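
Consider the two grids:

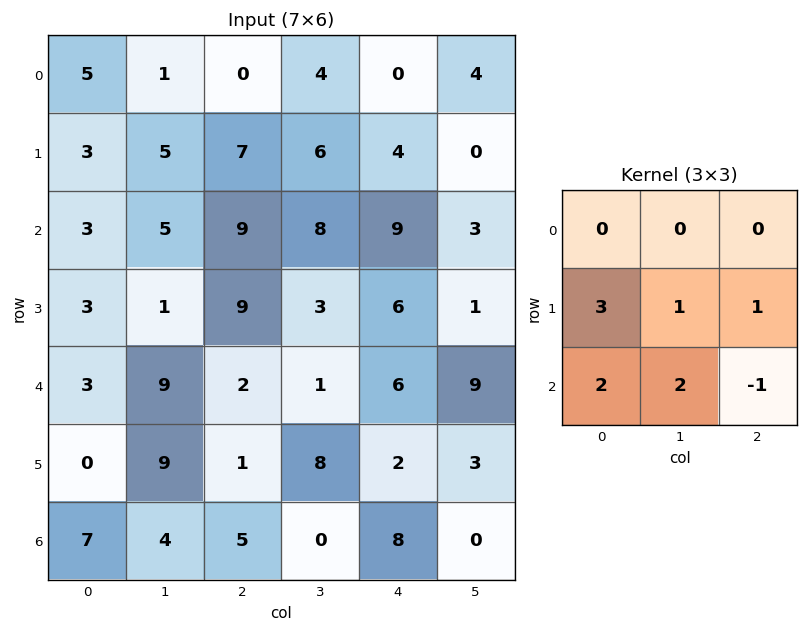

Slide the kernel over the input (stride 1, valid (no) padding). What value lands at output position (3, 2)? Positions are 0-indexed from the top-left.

The receptive field on the input at this output position is [9 3 6 / 2 1 6 / 1 8 2]. Elementwise product with the kernel and sum: 2·3 + 1·1 + 6·1 + 1·2 + 8·2 + 2·-1.

29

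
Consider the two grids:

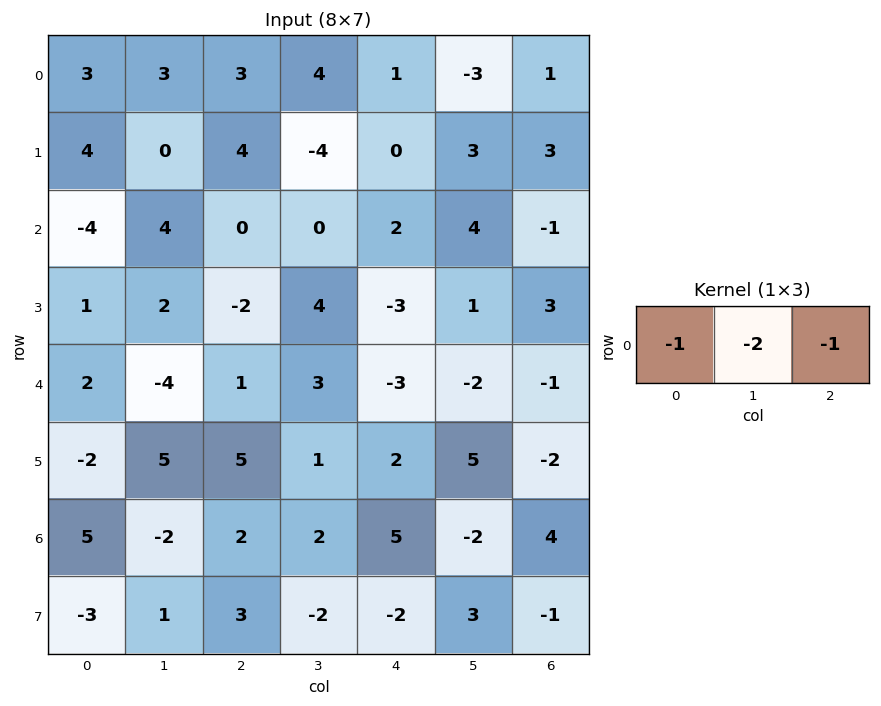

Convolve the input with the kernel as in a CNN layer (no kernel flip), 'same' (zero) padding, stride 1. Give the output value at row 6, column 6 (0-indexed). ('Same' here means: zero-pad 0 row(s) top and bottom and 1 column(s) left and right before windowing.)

The receptive field on the zero-padded input at this output position is [-2 4 0]. Elementwise product with the kernel and sum: -2·-1 + 4·-2 + 0·-1.

-6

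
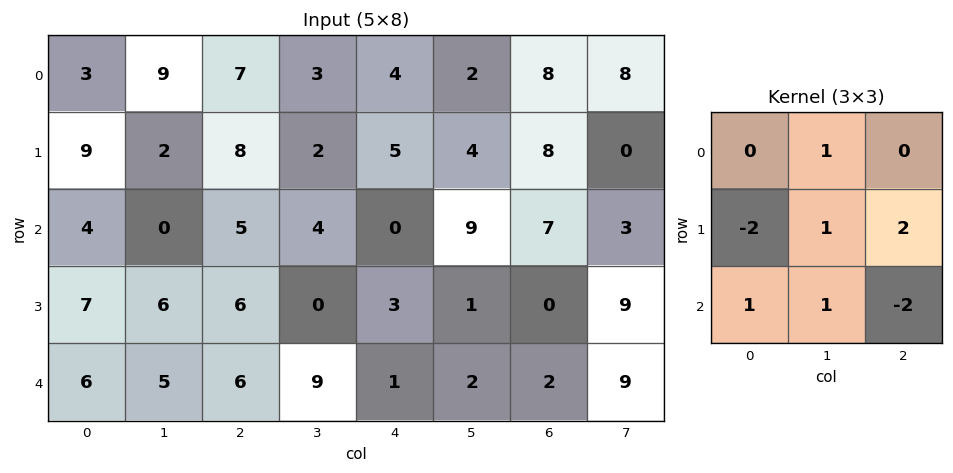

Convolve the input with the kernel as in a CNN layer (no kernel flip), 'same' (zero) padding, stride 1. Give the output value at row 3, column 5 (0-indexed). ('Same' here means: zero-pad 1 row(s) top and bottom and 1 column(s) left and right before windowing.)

The receptive field on the zero-padded input at this output position is [0 9 7 / 3 1 0 / 1 2 2]. Elementwise product with the kernel and sum: 9·1 + 3·-2 + 1·1 + 0·2 + 1·1 + 2·1 + 2·-2.

3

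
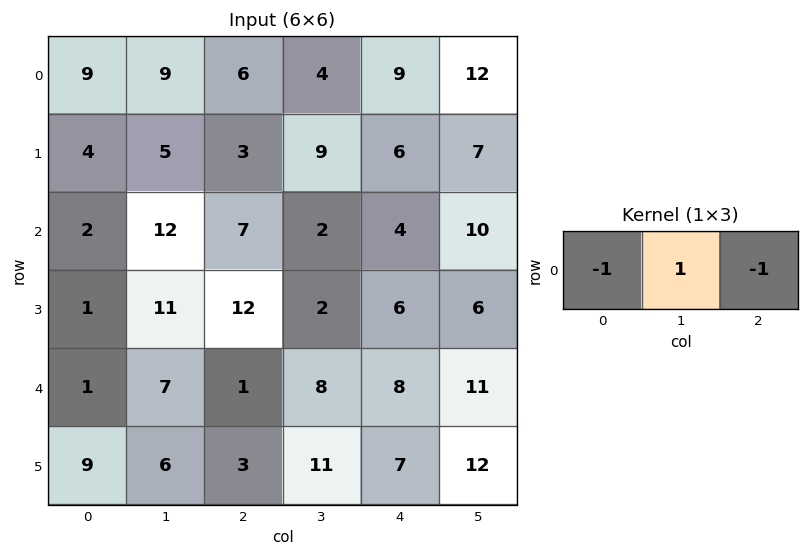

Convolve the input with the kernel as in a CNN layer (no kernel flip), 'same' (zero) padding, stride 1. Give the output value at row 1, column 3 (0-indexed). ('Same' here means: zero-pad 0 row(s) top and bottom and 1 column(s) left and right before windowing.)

The receptive field on the zero-padded input at this output position is [3 9 6]. Elementwise product with the kernel and sum: 3·-1 + 9·1 + 6·-1.

0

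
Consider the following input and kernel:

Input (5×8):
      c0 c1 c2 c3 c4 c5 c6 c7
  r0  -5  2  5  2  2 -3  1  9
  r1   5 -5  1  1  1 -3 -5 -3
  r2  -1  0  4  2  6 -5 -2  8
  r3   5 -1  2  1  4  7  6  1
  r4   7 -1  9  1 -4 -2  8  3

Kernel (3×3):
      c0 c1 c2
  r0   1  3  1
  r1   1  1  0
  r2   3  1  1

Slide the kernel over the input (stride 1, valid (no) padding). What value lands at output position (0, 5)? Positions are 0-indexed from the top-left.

-8

The receptive field on the input at this output position is [-3 1 9 / -3 -5 -3 / -5 -2 8]. Elementwise product with the kernel and sum: -3·1 + 1·3 + 9·1 + -3·1 + -5·1 + -5·3 + -2·1 + 8·1.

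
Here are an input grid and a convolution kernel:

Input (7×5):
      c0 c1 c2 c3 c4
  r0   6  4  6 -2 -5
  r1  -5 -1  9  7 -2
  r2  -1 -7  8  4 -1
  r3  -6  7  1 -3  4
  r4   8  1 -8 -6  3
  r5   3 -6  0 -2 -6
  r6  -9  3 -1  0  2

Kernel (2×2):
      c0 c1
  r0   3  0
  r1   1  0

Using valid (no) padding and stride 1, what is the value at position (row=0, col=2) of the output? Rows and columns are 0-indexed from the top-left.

The receptive field on the input at this output position is [6 -2 / 9 7]. Elementwise product with the kernel and sum: 6·3 + 9·1.

27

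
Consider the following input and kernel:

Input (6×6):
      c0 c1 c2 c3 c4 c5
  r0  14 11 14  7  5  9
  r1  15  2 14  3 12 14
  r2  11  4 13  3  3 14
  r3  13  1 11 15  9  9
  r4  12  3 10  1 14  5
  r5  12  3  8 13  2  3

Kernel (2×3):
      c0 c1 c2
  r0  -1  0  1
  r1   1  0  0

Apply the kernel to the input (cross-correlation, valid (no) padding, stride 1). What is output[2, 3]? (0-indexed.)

26

The receptive field on the input at this output position is [3 3 14 / 15 9 9]. Elementwise product with the kernel and sum: 3·-1 + 14·1 + 15·1.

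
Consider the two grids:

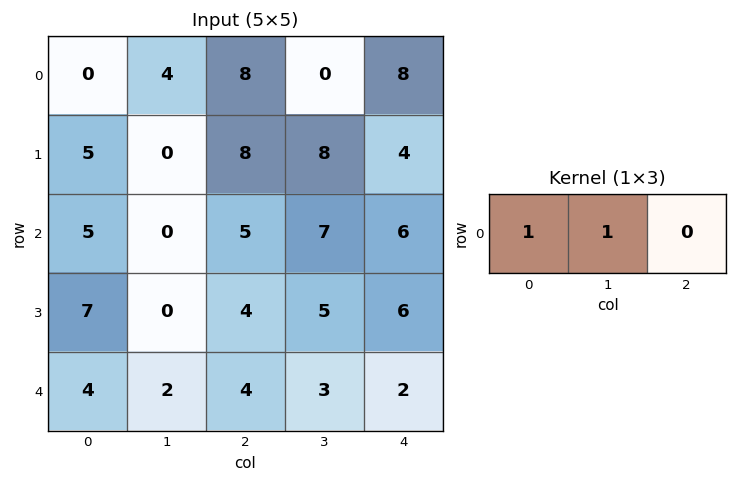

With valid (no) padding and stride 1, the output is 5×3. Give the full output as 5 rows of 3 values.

Output[0,0]: The receptive field on the input at this output position is [0 4 8]. Elementwise product with the kernel and sum: 0·1 + 4·1.
Output[0,1]: The receptive field on the input at this output position is [4 8 0]. Elementwise product with the kernel and sum: 4·1 + 8·1.

4 12 8
5 8 16
5 5 12
7 4 9
6 6 7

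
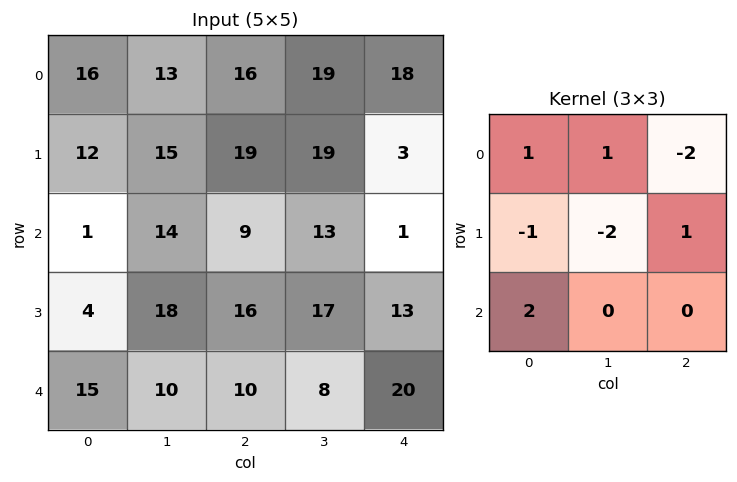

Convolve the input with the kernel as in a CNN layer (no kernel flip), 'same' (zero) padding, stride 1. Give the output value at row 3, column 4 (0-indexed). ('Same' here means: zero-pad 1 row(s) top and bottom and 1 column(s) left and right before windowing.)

-13

The receptive field on the zero-padded input at this output position is [13 1 0 / 17 13 0 / 8 20 0]. Elementwise product with the kernel and sum: 13·1 + 1·1 + 0·-2 + 17·-1 + 13·-2 + 0·1 + 8·2.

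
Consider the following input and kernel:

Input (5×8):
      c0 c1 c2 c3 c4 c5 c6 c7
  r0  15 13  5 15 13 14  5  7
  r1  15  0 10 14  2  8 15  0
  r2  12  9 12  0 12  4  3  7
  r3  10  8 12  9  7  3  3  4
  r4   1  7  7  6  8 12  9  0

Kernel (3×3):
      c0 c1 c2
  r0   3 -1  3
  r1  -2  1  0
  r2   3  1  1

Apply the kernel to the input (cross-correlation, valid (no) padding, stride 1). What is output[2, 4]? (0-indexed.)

75

The receptive field on the input at this output position is [12 4 3 / 7 3 3 / 8 12 9]. Elementwise product with the kernel and sum: 12·3 + 4·-1 + 3·3 + 7·-2 + 3·1 + 8·3 + 12·1 + 9·1.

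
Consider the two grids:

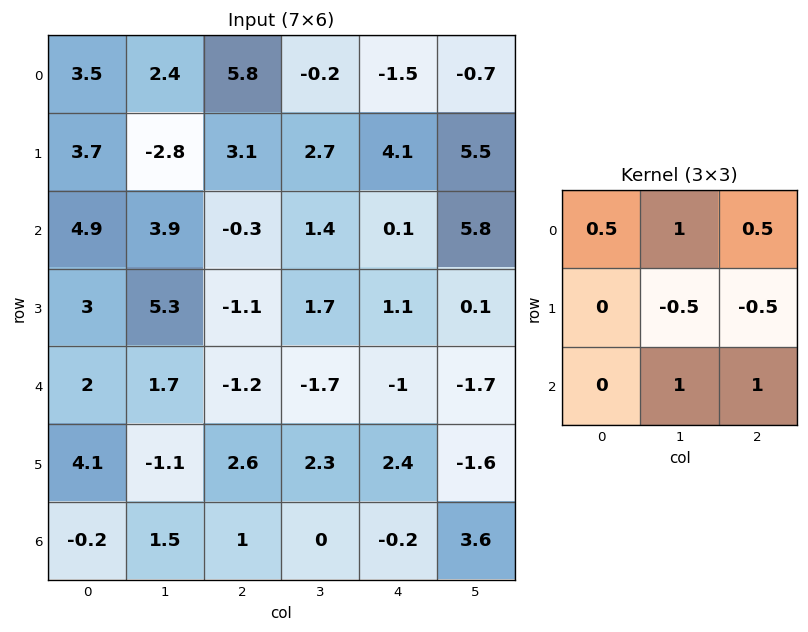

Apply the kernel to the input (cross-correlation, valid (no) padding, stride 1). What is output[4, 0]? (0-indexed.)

The receptive field on the input at this output position is [2 1.7 -1.2 / 4.1 -1.1 2.6 / -0.2 1.5 1]. Elementwise product with the kernel and sum: 2·0.5 + 1.7·1 + -1.2·0.5 + -1.1·-0.5 + 2.6·-0.5 + 1.5·1 + 1·1.

3.85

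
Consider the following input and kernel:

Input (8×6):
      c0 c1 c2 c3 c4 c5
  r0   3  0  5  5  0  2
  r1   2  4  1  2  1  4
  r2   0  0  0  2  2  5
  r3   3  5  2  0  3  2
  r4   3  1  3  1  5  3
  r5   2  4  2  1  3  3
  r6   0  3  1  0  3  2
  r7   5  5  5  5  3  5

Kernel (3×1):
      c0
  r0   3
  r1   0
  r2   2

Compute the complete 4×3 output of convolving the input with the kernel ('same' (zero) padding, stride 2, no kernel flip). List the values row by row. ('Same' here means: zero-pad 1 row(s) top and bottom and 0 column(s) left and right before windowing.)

4 2 2
12 7 9
13 10 15
16 16 15

Output[0,0]: The receptive field on the zero-padded input at this output position is [0 / 3 / 2]. Elementwise product with the kernel and sum: 0·3 + 2·2.
Output[0,1]: The receptive field on the zero-padded input at this output position is [0 / 5 / 1]. Elementwise product with the kernel and sum: 0·3 + 1·2.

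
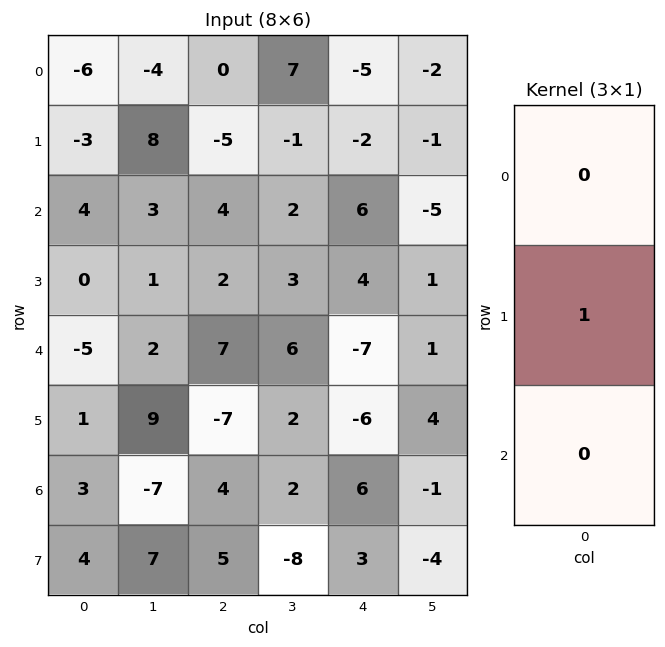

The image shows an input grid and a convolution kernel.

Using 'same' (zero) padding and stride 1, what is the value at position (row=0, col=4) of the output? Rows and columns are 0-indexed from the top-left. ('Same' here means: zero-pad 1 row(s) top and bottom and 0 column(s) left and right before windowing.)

-5

The receptive field on the zero-padded input at this output position is [0 / -5 / -2]. Elementwise product with the kernel and sum: -5·1.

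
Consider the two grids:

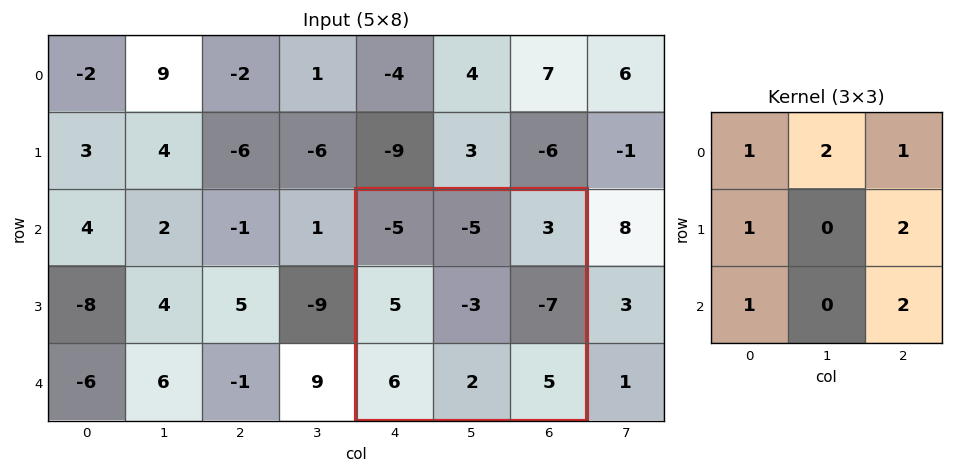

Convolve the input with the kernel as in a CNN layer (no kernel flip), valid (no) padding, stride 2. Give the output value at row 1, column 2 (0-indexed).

-5

The receptive field on the input at this output position is [-5 -5 3 / 5 -3 -7 / 6 2 5]. Elementwise product with the kernel and sum: -5·1 + -5·2 + 3·1 + 5·1 + -7·2 + 6·1 + 5·2.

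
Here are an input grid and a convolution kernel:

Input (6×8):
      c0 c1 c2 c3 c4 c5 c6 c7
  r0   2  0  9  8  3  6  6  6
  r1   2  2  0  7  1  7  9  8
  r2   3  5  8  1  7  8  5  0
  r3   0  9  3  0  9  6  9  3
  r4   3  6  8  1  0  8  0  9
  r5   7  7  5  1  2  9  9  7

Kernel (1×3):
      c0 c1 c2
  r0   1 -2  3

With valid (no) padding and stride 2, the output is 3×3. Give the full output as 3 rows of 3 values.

29 2 9
17 27 6
15 6 -16

Output[0,0]: The receptive field on the input at this output position is [2 0 9]. Elementwise product with the kernel and sum: 2·1 + 0·-2 + 9·3.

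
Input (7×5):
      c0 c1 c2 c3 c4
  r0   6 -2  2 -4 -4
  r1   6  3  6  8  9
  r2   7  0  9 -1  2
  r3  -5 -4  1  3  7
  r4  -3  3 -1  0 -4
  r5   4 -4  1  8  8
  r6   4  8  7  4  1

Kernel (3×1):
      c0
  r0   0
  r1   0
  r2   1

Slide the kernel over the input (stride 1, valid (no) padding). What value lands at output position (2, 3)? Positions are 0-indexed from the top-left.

The receptive field on the input at this output position is [-1 / 3 / 0]. Elementwise product with the kernel and sum: 0·1.

0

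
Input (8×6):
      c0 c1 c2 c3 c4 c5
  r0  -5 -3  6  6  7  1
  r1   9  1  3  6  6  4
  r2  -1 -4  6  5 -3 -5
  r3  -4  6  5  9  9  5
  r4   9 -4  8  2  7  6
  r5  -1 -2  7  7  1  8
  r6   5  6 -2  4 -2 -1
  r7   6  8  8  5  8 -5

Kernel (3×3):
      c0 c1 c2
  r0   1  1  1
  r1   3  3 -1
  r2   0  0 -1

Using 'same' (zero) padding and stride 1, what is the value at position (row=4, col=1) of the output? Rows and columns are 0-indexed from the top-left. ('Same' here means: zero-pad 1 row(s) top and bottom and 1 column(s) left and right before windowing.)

The receptive field on the zero-padded input at this output position is [-4 6 5 / 9 -4 8 / -1 -2 7]. Elementwise product with the kernel and sum: -4·1 + 6·1 + 5·1 + 9·3 + -4·3 + 8·-1 + 7·-1.

7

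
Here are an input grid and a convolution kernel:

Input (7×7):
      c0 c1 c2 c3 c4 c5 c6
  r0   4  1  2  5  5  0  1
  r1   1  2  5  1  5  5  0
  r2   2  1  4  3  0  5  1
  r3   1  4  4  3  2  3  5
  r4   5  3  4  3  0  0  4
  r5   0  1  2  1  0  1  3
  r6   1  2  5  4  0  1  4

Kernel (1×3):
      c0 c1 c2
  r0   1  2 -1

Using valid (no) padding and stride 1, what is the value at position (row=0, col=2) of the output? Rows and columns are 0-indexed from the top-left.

7

The receptive field on the input at this output position is [2 5 5]. Elementwise product with the kernel and sum: 2·1 + 5·2 + 5·-1.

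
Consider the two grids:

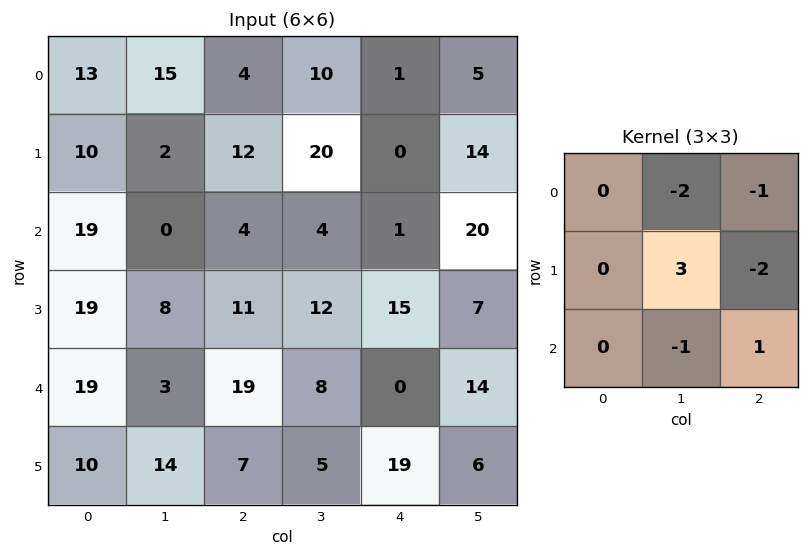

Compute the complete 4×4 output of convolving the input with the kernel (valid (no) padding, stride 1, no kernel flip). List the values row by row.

-48 -22 36 -16
-21 -39 -27 -59
14 -14 -11 23
-63 5 -1 -78

Output[0,0]: The receptive field on the input at this output position is [13 15 4 / 10 2 12 / 19 0 4]. Elementwise product with the kernel and sum: 15·-2 + 4·-1 + 2·3 + 12·-2 + 0·-1 + 4·1.
Output[0,1]: The receptive field on the input at this output position is [15 4 10 / 2 12 20 / 0 4 4]. Elementwise product with the kernel and sum: 4·-2 + 10·-1 + 12·3 + 20·-2 + 4·-1 + 4·1.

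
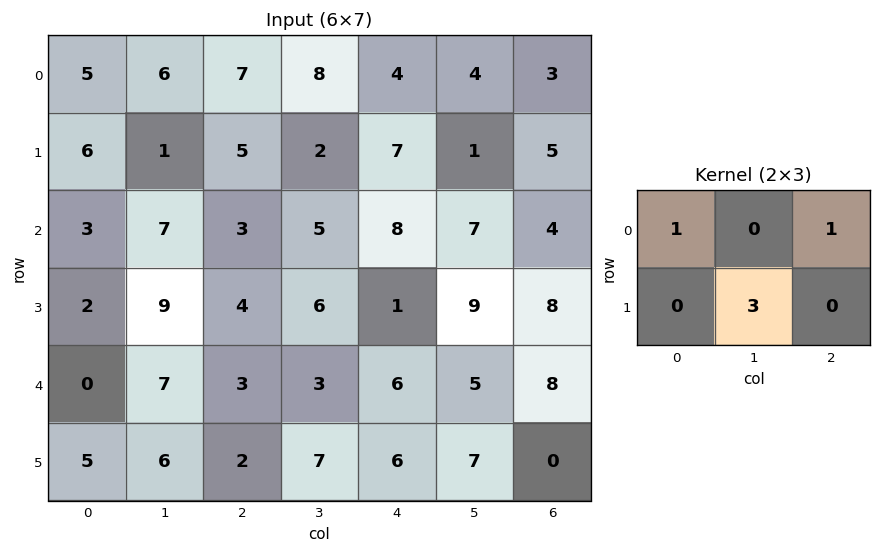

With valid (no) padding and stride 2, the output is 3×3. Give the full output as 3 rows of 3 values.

15 17 10
33 29 39
21 30 35

Output[0,0]: The receptive field on the input at this output position is [5 6 7 / 6 1 5]. Elementwise product with the kernel and sum: 5·1 + 7·1 + 1·3.
Output[0,1]: The receptive field on the input at this output position is [7 8 4 / 5 2 7]. Elementwise product with the kernel and sum: 7·1 + 4·1 + 2·3.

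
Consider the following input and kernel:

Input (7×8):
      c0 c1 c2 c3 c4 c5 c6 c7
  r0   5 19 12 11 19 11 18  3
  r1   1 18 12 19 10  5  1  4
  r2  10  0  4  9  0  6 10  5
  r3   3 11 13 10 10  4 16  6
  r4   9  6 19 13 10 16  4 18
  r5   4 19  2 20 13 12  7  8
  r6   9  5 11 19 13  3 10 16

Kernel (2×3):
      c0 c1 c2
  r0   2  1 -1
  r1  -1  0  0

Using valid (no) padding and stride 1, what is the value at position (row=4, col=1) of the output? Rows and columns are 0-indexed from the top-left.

-1

The receptive field on the input at this output position is [6 19 13 / 19 2 20]. Elementwise product with the kernel and sum: 6·2 + 19·1 + 13·-1 + 19·-1.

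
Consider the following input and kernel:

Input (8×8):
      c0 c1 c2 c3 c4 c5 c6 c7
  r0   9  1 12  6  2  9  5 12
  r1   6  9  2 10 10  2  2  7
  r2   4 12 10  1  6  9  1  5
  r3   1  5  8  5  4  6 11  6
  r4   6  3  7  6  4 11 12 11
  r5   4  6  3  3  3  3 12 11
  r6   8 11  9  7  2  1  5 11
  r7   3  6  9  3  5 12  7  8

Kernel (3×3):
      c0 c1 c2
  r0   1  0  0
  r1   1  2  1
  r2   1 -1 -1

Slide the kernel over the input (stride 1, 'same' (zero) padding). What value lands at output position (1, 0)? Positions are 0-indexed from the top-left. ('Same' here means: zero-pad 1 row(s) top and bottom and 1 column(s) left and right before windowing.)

The receptive field on the zero-padded input at this output position is [0 9 1 / 0 6 9 / 0 4 12]. Elementwise product with the kernel and sum: 0·1 + 0·1 + 6·2 + 9·1 + 0·1 + 4·-1 + 12·-1.

5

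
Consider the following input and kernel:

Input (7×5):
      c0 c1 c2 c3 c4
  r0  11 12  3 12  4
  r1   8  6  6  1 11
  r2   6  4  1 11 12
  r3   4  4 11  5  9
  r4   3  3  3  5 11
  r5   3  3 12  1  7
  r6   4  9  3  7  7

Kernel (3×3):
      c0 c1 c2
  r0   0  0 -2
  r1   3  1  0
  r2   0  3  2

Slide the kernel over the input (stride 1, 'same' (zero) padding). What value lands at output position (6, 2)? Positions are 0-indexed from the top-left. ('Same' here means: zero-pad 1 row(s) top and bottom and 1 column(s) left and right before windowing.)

The receptive field on the zero-padded input at this output position is [3 12 1 / 9 3 7 / 0 0 0]. Elementwise product with the kernel and sum: 1·-2 + 9·3 + 3·1 + 0·3 + 0·2.

28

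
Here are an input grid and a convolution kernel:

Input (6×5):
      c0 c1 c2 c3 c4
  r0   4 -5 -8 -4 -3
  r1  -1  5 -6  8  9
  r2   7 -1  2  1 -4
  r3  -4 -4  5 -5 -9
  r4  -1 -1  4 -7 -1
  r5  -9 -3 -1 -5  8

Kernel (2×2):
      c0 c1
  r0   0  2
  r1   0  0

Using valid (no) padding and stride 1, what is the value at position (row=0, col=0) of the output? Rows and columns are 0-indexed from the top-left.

The receptive field on the input at this output position is [4 -5 / -1 5]. Elementwise product with the kernel and sum: -5·2.

-10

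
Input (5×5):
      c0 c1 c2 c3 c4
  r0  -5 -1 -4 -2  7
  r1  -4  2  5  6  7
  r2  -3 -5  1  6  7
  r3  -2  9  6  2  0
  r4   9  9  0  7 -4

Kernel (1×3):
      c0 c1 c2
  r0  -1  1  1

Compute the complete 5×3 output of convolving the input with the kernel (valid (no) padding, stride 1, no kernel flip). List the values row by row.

0 -5 9
11 9 8
-1 12 12
17 -1 -4
0 -2 3

Output[0,0]: The receptive field on the input at this output position is [-5 -1 -4]. Elementwise product with the kernel and sum: -5·-1 + -1·1 + -4·1.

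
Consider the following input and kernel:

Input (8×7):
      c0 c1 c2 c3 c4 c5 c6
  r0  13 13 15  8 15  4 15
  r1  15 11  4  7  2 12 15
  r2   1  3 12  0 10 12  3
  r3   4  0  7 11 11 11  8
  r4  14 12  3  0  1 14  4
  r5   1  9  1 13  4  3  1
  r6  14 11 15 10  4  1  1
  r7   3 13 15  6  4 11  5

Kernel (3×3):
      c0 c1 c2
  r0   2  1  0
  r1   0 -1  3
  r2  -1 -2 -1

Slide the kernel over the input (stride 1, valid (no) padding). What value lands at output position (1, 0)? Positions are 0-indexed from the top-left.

63

The receptive field on the input at this output position is [15 11 4 / 1 3 12 / 4 0 7]. Elementwise product with the kernel and sum: 15·2 + 11·1 + 3·-1 + 12·3 + 4·-1 + 0·-2 + 7·-1.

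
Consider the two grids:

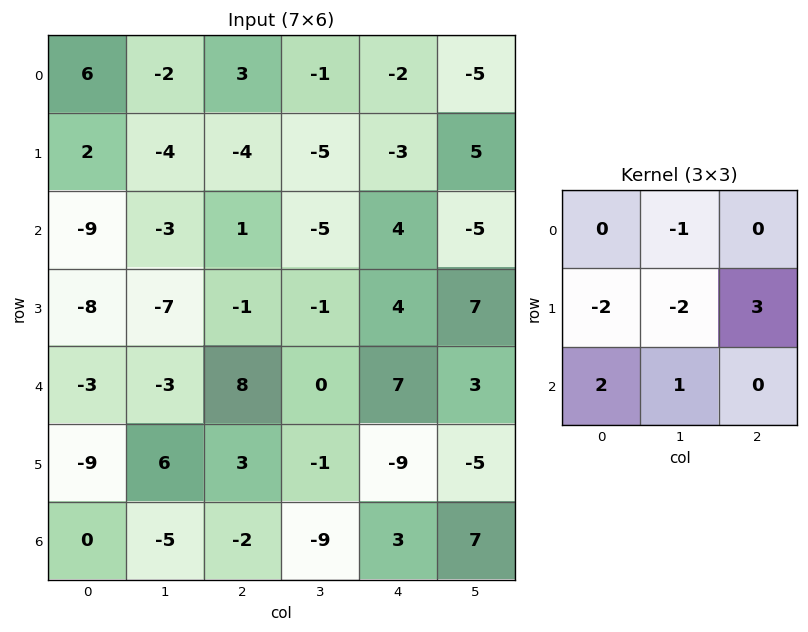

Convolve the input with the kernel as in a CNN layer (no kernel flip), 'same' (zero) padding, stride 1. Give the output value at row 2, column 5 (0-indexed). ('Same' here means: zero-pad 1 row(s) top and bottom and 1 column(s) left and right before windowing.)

The receptive field on the zero-padded input at this output position is [-3 5 0 / 4 -5 0 / 4 7 0]. Elementwise product with the kernel and sum: 5·-1 + 4·-2 + -5·-2 + 0·3 + 4·2 + 7·1.

12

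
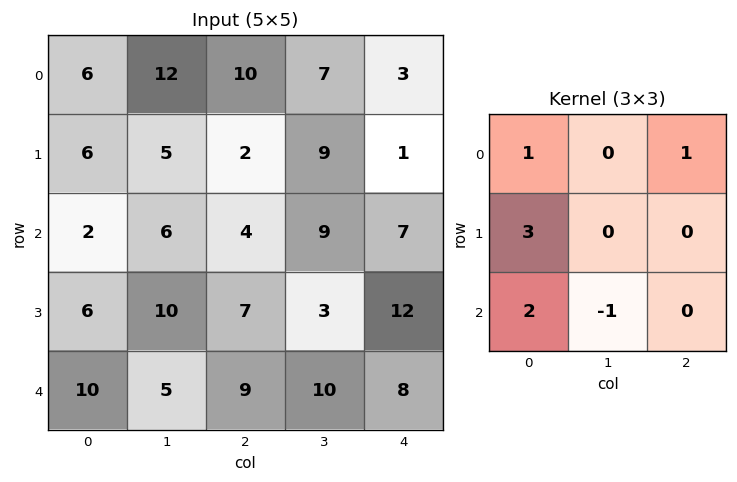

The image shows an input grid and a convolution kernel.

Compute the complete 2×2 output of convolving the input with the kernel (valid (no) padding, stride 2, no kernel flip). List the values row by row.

Output[0,0]: The receptive field on the input at this output position is [6 12 10 / 6 5 2 / 2 6 4]. Elementwise product with the kernel and sum: 6·1 + 10·1 + 6·3 + 2·2 + 6·-1.
Output[0,1]: The receptive field on the input at this output position is [10 7 3 / 2 9 1 / 4 9 7]. Elementwise product with the kernel and sum: 10·1 + 3·1 + 2·3 + 4·2 + 9·-1.

32 18
39 40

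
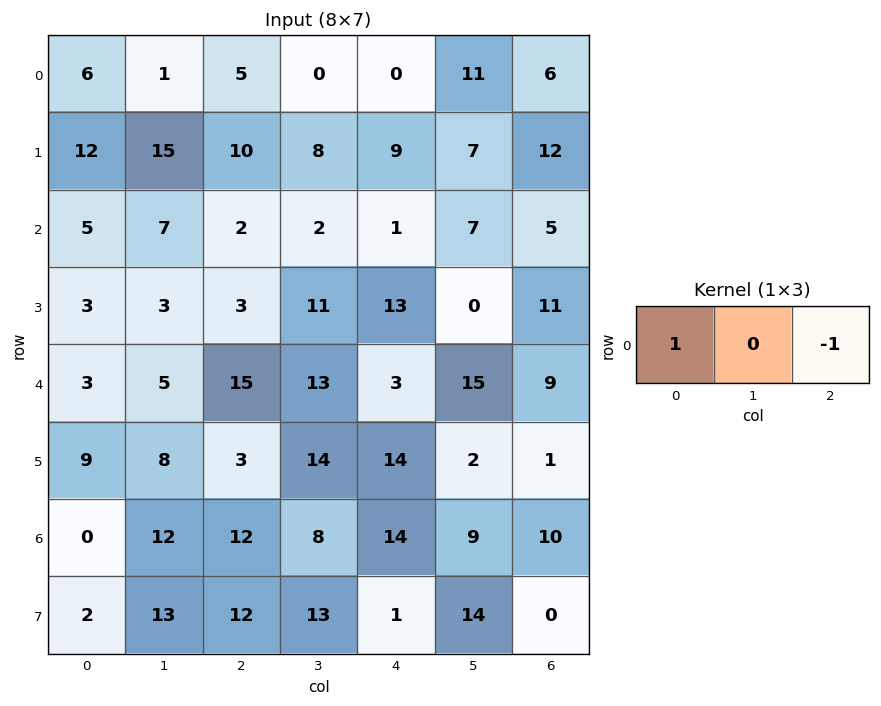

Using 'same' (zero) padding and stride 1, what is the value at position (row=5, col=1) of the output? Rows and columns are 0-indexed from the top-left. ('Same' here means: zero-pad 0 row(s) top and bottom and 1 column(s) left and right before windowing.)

The receptive field on the zero-padded input at this output position is [9 8 3]. Elementwise product with the kernel and sum: 9·1 + 3·-1.

6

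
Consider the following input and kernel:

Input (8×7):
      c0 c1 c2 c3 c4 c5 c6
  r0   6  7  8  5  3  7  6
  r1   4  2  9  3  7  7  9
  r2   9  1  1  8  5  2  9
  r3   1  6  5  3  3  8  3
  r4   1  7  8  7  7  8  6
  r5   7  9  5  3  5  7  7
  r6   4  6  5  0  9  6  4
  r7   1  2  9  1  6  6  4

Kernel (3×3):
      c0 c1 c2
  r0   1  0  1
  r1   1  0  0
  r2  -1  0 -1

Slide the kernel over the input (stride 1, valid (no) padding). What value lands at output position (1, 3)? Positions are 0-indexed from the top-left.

The receptive field on the input at this output position is [3 7 7 / 8 5 2 / 3 3 8]. Elementwise product with the kernel and sum: 3·1 + 7·1 + 8·1 + 3·-1 + 8·-1.

7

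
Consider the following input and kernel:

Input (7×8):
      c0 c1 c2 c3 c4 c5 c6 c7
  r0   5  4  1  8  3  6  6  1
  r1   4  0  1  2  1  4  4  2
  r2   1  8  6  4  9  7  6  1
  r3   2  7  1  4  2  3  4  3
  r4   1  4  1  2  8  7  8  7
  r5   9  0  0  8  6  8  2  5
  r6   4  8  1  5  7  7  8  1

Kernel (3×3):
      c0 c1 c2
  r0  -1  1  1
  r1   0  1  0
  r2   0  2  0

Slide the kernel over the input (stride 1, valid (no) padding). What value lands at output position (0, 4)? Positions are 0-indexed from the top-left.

The receptive field on the input at this output position is [3 6 6 / 1 4 4 / 9 7 6]. Elementwise product with the kernel and sum: 3·-1 + 6·1 + 6·1 + 4·1 + 7·2.

27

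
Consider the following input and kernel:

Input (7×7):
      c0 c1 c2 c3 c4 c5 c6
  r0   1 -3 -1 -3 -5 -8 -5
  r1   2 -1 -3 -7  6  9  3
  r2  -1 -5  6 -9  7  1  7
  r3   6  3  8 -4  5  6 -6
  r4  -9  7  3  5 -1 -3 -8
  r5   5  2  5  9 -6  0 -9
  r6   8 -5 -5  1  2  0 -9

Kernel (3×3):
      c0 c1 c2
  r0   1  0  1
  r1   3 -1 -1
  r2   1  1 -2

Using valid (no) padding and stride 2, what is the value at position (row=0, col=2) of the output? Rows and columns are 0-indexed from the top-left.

The receptive field on the input at this output position is [-5 -8 -5 / 6 9 3 / 7 1 7]. Elementwise product with the kernel and sum: -5·1 + -5·1 + 6·3 + 9·-1 + 3·-1 + 7·1 + 1·1 + 7·-2.

-10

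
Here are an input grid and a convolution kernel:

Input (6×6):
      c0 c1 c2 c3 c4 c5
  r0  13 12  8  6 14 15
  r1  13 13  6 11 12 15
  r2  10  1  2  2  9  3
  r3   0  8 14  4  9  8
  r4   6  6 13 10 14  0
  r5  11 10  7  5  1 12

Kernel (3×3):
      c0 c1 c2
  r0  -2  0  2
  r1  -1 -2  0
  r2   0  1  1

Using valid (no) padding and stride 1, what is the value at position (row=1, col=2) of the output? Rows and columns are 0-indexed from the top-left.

19

The receptive field on the input at this output position is [6 11 12 / 2 2 9 / 14 4 9]. Elementwise product with the kernel and sum: 6·-2 + 12·2 + 2·-1 + 2·-2 + 4·1 + 9·1.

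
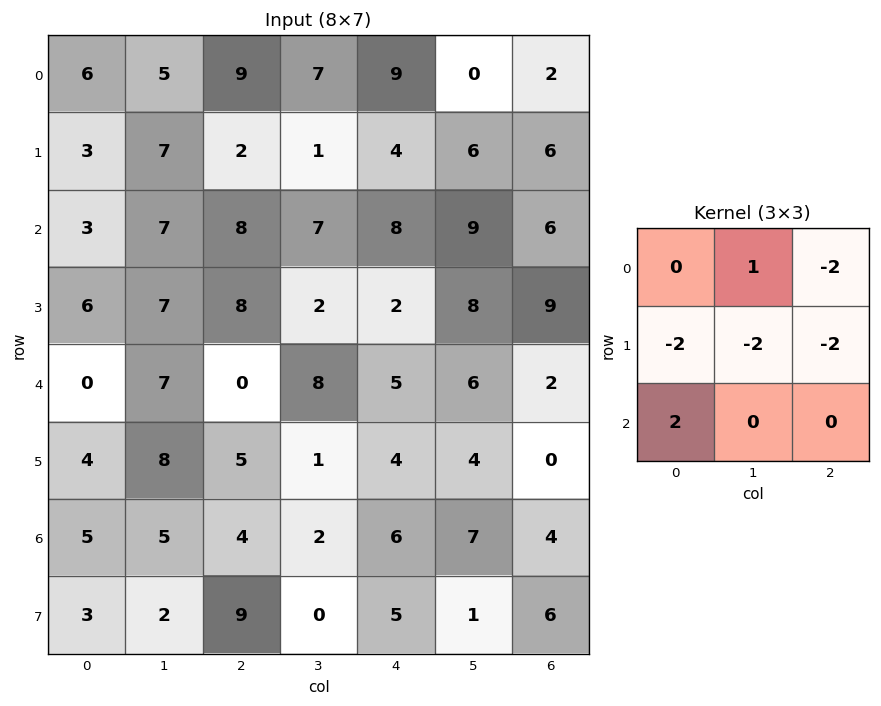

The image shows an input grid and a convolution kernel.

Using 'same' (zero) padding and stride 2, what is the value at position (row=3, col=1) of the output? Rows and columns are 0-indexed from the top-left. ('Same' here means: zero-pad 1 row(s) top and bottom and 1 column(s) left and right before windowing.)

The receptive field on the zero-padded input at this output position is [8 5 1 / 5 4 2 / 2 9 0]. Elementwise product with the kernel and sum: 5·1 + 1·-2 + 5·-2 + 4·-2 + 2·-2 + 2·2.

-15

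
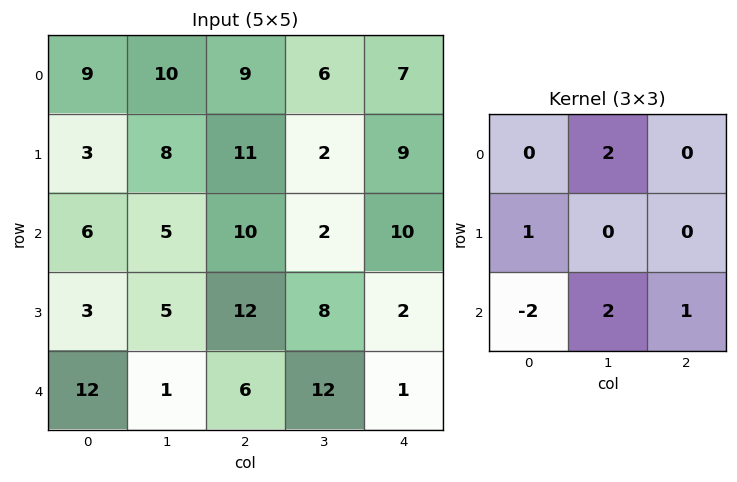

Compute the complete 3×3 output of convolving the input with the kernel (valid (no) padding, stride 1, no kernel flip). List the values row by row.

31 38 17
38 49 8
-3 47 29

Output[0,0]: The receptive field on the input at this output position is [9 10 9 / 3 8 11 / 6 5 10]. Elementwise product with the kernel and sum: 10·2 + 3·1 + 6·-2 + 5·2 + 10·1.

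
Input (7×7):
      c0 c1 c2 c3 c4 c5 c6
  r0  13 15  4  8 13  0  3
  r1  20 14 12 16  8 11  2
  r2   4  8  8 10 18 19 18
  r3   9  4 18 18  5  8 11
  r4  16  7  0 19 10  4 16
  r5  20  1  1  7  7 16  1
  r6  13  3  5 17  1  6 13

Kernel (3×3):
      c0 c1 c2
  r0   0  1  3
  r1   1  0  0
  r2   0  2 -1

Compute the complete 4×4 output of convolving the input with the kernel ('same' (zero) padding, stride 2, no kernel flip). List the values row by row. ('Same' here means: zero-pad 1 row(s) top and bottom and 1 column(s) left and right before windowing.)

26 23 13 4
76 86 53 43
60 74 46 17
23 25 72 7

Output[0,0]: The receptive field on the zero-padded input at this output position is [0 0 0 / 0 13 15 / 0 20 14]. Elementwise product with the kernel and sum: 0·1 + 0·3 + 0·1 + 20·2 + 14·-1.
Output[0,1]: The receptive field on the zero-padded input at this output position is [0 0 0 / 15 4 8 / 14 12 16]. Elementwise product with the kernel and sum: 0·1 + 0·3 + 15·1 + 12·2 + 16·-1.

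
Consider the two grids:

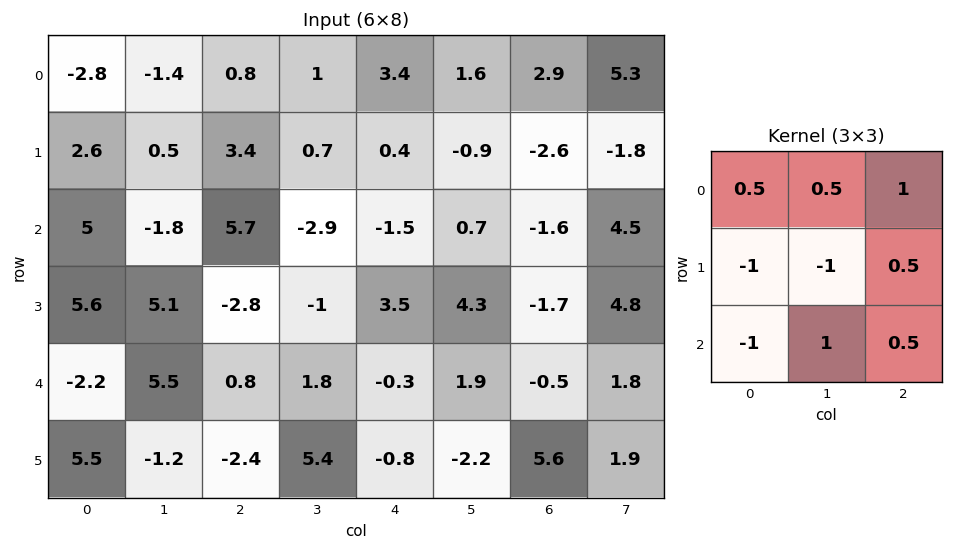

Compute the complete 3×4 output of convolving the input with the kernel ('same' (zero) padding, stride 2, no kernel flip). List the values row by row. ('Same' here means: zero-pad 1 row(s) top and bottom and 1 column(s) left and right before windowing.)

4.95 4.35 -4.35 -4.45
4.05 -11.1 11.05 -4
17.75 -3.75 -2.3 14.35

Output[0,0]: The receptive field on the zero-padded input at this output position is [0 0 0 / 0 -2.8 -1.4 / 0 2.6 0.5]. Elementwise product with the kernel and sum: 0·0.5 + 0·0.5 + 0·1 + 0·-1 + -2.8·-1 + -1.4·0.5 + 0·-1 + 2.6·1 + 0.5·0.5.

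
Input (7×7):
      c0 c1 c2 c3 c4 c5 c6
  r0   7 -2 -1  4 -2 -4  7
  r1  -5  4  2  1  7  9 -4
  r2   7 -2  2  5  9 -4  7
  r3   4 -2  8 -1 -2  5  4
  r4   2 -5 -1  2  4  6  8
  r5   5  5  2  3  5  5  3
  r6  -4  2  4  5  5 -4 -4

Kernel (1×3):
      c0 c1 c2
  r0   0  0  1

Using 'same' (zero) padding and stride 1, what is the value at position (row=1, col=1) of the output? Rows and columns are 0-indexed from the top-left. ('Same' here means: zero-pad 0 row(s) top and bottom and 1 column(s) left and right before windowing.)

2

The receptive field on the zero-padded input at this output position is [-5 4 2]. Elementwise product with the kernel and sum: 2·1.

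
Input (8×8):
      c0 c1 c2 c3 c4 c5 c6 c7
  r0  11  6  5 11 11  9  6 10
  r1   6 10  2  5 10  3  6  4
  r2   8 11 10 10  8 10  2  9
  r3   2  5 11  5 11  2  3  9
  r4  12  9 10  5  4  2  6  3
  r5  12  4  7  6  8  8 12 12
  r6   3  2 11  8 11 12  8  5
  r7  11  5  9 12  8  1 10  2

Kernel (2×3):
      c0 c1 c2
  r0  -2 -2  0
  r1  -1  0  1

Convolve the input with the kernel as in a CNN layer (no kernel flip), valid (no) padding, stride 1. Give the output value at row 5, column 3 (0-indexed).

The receptive field on the input at this output position is [6 8 8 / 8 11 12]. Elementwise product with the kernel and sum: 6·-2 + 8·-2 + 8·-1 + 12·1.

-24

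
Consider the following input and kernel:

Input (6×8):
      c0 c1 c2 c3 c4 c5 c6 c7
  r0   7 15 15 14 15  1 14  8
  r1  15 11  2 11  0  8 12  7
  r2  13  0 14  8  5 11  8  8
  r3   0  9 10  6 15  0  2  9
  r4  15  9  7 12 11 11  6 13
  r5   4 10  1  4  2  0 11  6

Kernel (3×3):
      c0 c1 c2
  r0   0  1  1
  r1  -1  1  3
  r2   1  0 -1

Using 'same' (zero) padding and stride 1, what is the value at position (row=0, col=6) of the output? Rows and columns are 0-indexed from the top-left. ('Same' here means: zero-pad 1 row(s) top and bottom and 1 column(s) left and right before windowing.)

The receptive field on the zero-padded input at this output position is [0 0 0 / 1 14 8 / 8 12 7]. Elementwise product with the kernel and sum: 0·1 + 0·1 + 1·-1 + 14·1 + 8·3 + 8·1 + 7·-1.

38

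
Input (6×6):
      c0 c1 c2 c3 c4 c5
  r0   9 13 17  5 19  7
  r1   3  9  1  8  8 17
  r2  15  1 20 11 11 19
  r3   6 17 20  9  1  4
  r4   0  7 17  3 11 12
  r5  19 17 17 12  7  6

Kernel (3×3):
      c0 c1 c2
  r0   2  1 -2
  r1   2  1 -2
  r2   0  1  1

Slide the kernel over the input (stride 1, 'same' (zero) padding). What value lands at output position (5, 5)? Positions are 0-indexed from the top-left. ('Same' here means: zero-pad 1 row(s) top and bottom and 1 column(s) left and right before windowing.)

54

The receptive field on the zero-padded input at this output position is [11 12 0 / 7 6 0 / 0 0 0]. Elementwise product with the kernel and sum: 11·2 + 12·1 + 0·-2 + 7·2 + 6·1 + 0·-2 + 0·1 + 0·1.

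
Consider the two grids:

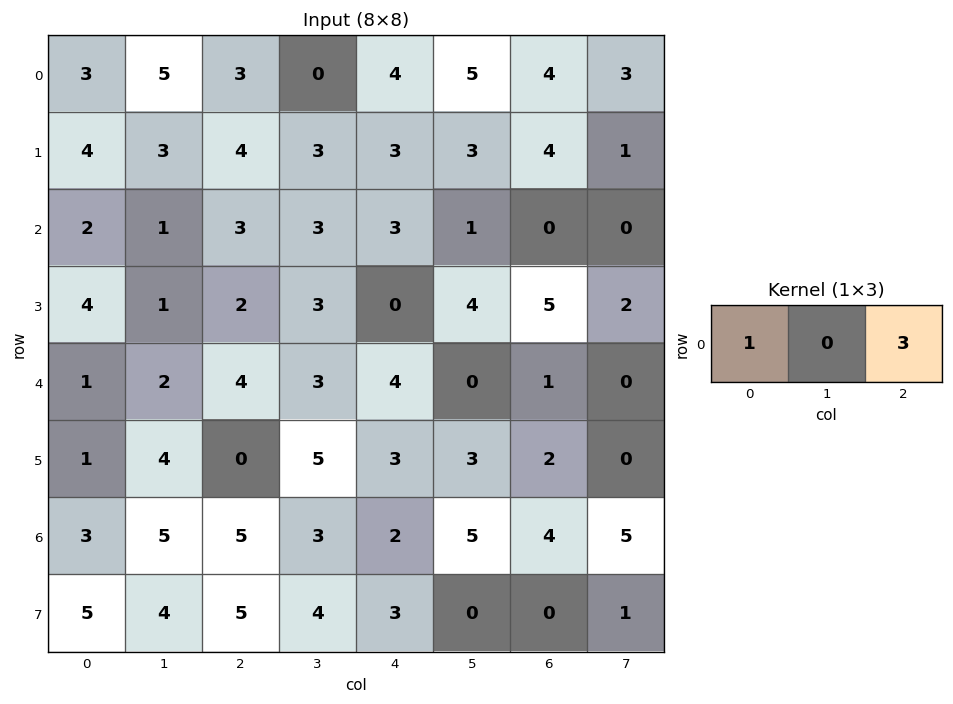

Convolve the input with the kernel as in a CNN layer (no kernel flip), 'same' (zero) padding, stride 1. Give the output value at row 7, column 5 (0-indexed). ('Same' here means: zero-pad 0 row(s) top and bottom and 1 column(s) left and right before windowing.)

3

The receptive field on the zero-padded input at this output position is [3 0 0]. Elementwise product with the kernel and sum: 3·1 + 0·3.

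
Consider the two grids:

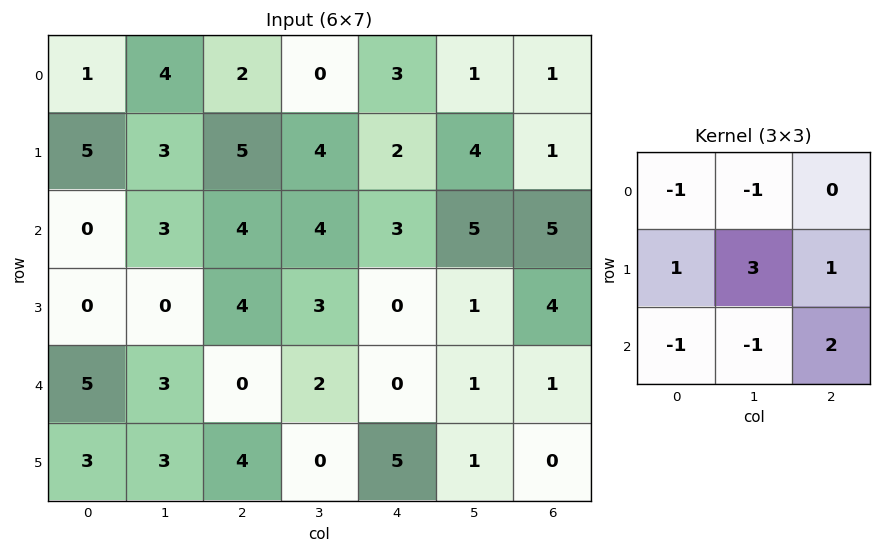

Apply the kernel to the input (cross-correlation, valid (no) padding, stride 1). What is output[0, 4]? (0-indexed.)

The receptive field on the input at this output position is [3 1 1 / 2 4 1 / 3 5 5]. Elementwise product with the kernel and sum: 3·-1 + 1·-1 + 2·1 + 4·3 + 1·1 + 3·-1 + 5·-1 + 5·2.

13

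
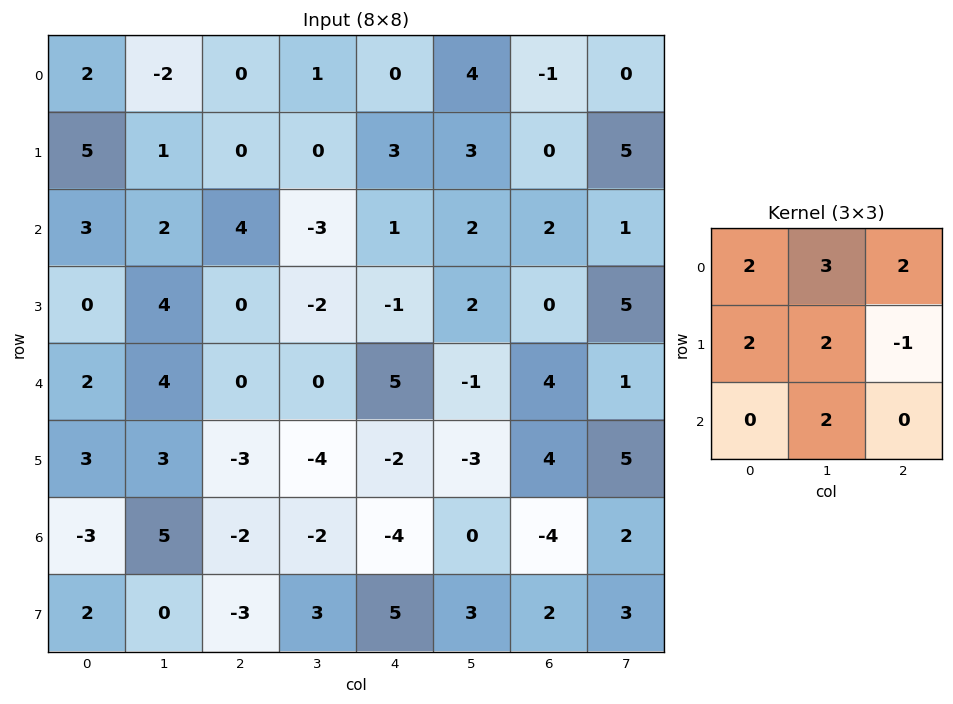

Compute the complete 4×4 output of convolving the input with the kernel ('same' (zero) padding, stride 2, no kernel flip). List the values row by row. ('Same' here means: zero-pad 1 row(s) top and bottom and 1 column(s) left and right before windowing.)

16 -5 4 6
21 17 7 23
14 6 4 27
8 -9 -22 10

Output[0,0]: The receptive field on the zero-padded input at this output position is [0 0 0 / 0 2 -2 / 0 5 1]. Elementwise product with the kernel and sum: 0·2 + 0·3 + 0·2 + 0·2 + 2·2 + -2·-1 + 5·2.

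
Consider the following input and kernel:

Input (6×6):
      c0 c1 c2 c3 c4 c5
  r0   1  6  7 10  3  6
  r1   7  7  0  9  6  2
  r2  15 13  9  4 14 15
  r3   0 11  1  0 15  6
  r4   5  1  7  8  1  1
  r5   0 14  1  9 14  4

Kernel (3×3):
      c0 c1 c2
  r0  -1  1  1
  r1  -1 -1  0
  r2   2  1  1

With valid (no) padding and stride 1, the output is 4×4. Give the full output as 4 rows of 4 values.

Output[0,0]: The receptive field on the input at this output position is [1 6 7 / 7 7 0 / 15 13 9]. Elementwise product with the kernel and sum: 1·-1 + 6·1 + 7·1 + 7·-1 + 7·-1 + 15·2 + 13·1 + 9·1.
Output[0,1]: The receptive field on the input at this output position is [6 7 10 / 7 0 9 / 13 9 4]. Elementwise product with the kernel and sum: 6·-1 + 7·1 + 10·1 + 7·-1 + 0·-1 + 13·2 + 9·1 + 4·1.

50 43 33 21
-16 3 19 2
14 5 31 28
21 20 24 48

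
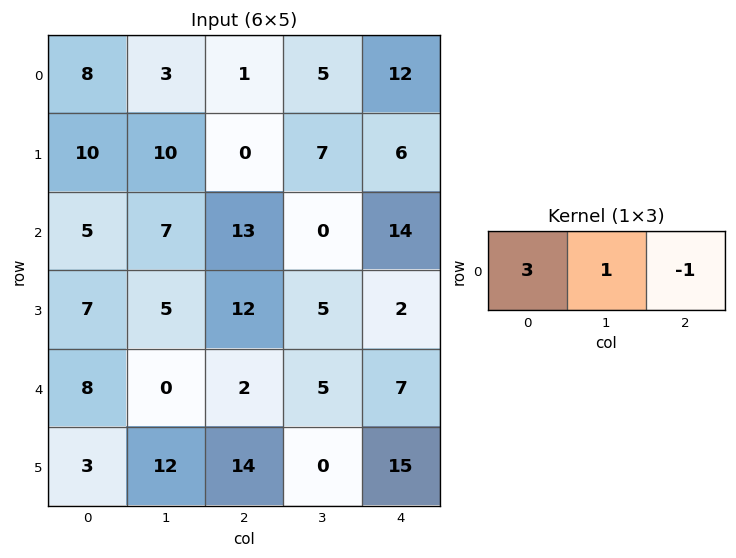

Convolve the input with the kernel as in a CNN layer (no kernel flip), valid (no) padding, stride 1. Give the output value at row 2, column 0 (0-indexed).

The receptive field on the input at this output position is [5 7 13]. Elementwise product with the kernel and sum: 5·3 + 7·1 + 13·-1.

9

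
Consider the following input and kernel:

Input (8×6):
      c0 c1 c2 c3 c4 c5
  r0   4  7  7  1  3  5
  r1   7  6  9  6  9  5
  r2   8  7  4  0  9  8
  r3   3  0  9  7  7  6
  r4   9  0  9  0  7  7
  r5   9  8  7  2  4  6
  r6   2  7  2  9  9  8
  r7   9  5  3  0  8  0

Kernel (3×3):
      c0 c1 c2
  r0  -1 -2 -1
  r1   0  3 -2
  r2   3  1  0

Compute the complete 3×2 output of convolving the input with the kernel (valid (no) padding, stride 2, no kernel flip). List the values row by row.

6 0
-17 21
5 -3

Output[0,0]: The receptive field on the input at this output position is [4 7 7 / 7 6 9 / 8 7 4]. Elementwise product with the kernel and sum: 4·-1 + 7·-2 + 7·-1 + 6·3 + 9·-2 + 8·3 + 7·1.
Output[0,1]: The receptive field on the input at this output position is [7 1 3 / 9 6 9 / 4 0 9]. Elementwise product with the kernel and sum: 7·-1 + 1·-2 + 3·-1 + 6·3 + 9·-2 + 4·3 + 0·1.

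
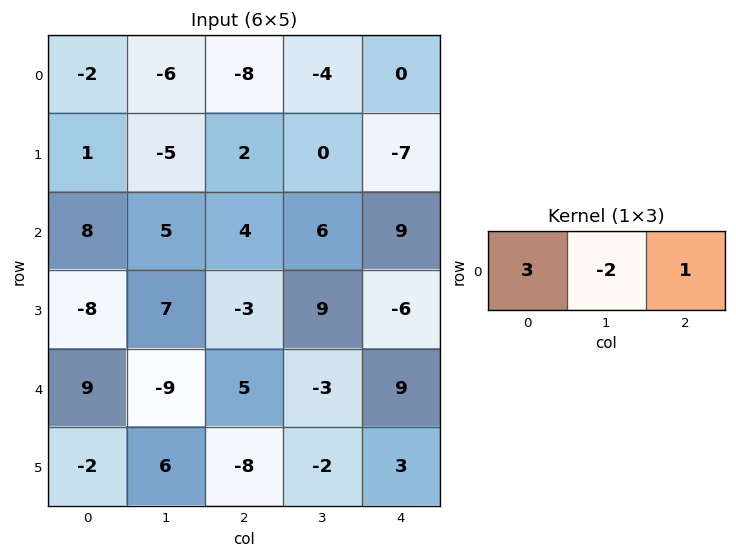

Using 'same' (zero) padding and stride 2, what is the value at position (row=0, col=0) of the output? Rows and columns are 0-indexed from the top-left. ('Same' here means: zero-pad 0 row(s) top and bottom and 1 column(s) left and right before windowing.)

The receptive field on the zero-padded input at this output position is [0 -2 -6]. Elementwise product with the kernel and sum: 0·3 + -2·-2 + -6·1.

-2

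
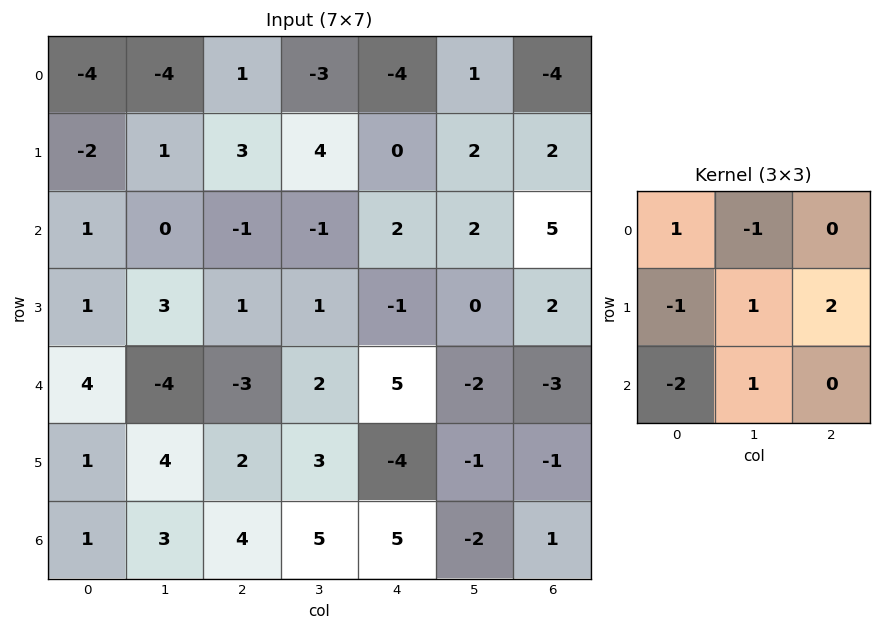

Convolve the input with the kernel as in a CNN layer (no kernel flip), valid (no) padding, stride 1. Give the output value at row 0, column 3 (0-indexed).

The receptive field on the input at this output position is [-3 -4 1 / 4 0 2 / -1 2 2]. Elementwise product with the kernel and sum: -3·1 + -4·-1 + 4·-1 + 0·1 + 2·2 + -1·-2 + 2·1.

5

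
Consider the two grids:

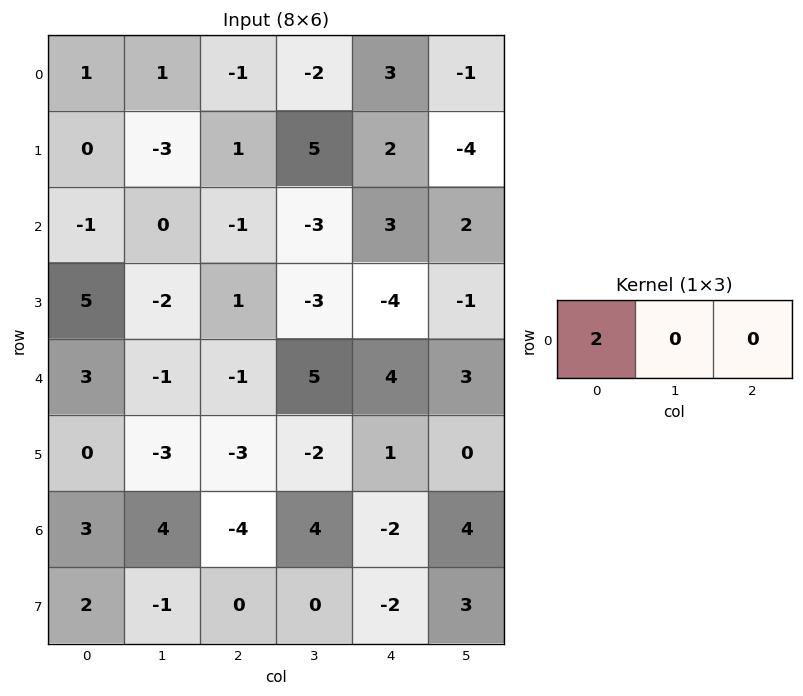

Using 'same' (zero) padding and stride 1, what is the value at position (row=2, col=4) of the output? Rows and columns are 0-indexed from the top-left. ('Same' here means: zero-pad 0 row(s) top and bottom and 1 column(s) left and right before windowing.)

The receptive field on the zero-padded input at this output position is [-3 3 2]. Elementwise product with the kernel and sum: -3·2.

-6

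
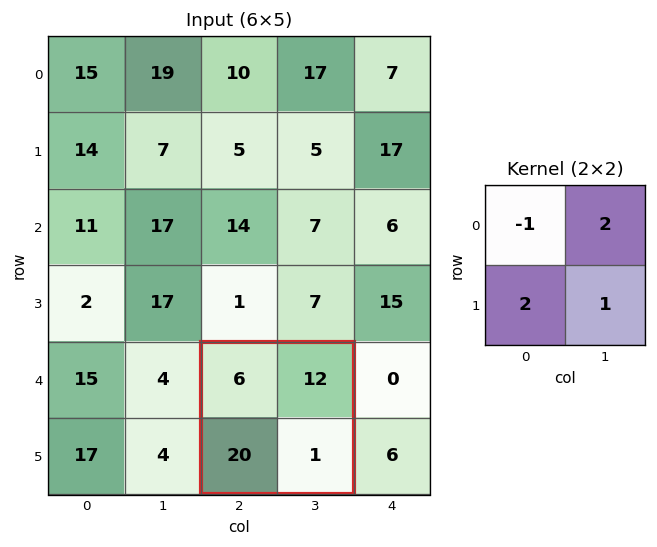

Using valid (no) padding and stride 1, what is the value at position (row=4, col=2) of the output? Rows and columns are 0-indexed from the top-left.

59

The receptive field on the input at this output position is [6 12 / 20 1]. Elementwise product with the kernel and sum: 6·-1 + 12·2 + 20·2 + 1·1.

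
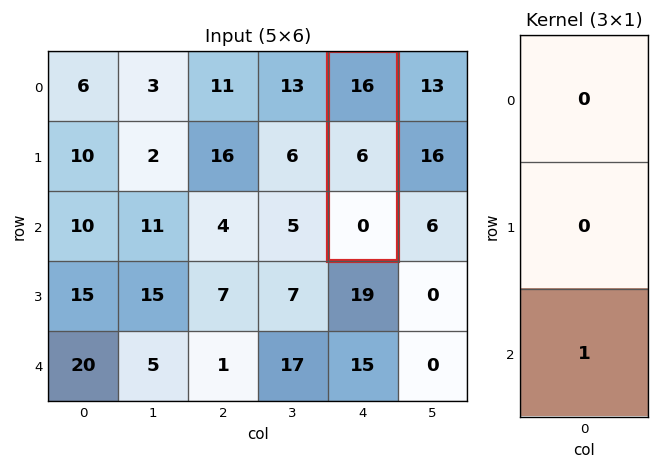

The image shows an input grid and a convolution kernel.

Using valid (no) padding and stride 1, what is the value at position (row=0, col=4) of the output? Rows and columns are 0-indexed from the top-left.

0

The receptive field on the input at this output position is [16 / 6 / 0]. Elementwise product with the kernel and sum: 0·1.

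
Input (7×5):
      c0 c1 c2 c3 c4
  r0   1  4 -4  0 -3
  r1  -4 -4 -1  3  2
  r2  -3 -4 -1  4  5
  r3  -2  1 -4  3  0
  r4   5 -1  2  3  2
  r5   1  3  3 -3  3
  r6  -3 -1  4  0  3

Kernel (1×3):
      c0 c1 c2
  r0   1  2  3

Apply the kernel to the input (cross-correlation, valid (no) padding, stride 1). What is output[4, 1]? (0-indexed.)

The receptive field on the input at this output position is [-1 2 3]. Elementwise product with the kernel and sum: -1·1 + 2·2 + 3·3.

12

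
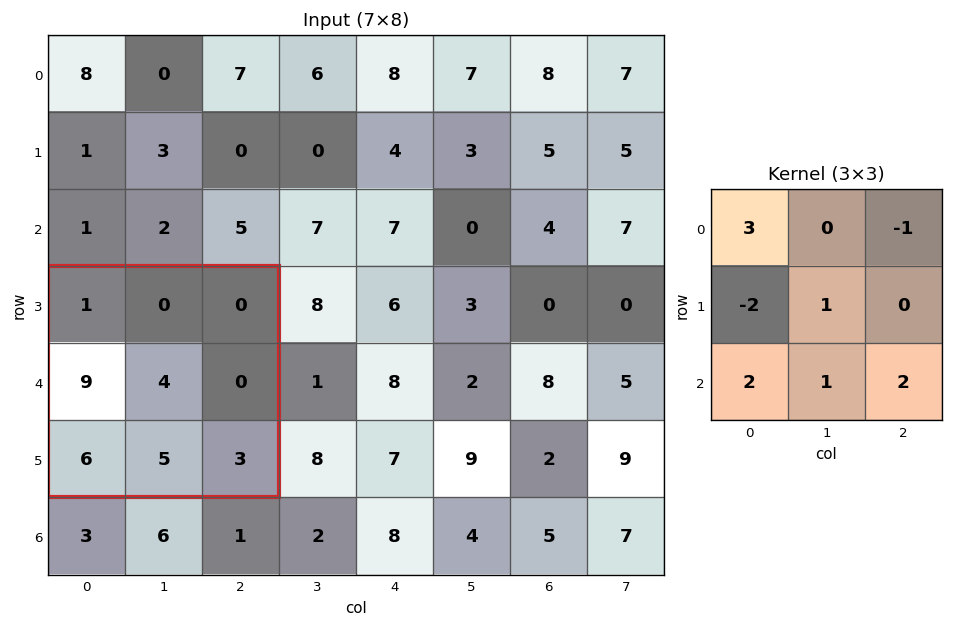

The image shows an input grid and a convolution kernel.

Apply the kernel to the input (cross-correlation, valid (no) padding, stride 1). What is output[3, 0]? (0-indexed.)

12

The receptive field on the input at this output position is [1 0 0 / 9 4 0 / 6 5 3]. Elementwise product with the kernel and sum: 1·3 + 0·-1 + 9·-2 + 4·1 + 6·2 + 5·1 + 3·2.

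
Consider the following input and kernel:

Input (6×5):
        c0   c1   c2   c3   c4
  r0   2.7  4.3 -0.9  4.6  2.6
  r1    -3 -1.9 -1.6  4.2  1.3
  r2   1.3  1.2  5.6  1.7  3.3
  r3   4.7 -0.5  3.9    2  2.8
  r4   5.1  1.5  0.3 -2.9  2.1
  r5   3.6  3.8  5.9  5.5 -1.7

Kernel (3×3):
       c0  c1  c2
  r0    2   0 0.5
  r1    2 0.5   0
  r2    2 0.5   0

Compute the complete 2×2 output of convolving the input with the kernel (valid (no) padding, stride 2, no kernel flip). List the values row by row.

1.2 10.45
25.5 20.8

Output[0,0]: The receptive field on the input at this output position is [2.7 4.3 -0.9 / -3 -1.9 -1.6 / 1.3 1.2 5.6]. Elementwise product with the kernel and sum: 2.7·2 + -0.9·0.5 + -3·2 + -1.9·0.5 + 1.3·2 + 1.2·0.5.
Output[0,1]: The receptive field on the input at this output position is [-0.9 4.6 2.6 / -1.6 4.2 1.3 / 5.6 1.7 3.3]. Elementwise product with the kernel and sum: -0.9·2 + 2.6·0.5 + -1.6·2 + 4.2·0.5 + 5.6·2 + 1.7·0.5.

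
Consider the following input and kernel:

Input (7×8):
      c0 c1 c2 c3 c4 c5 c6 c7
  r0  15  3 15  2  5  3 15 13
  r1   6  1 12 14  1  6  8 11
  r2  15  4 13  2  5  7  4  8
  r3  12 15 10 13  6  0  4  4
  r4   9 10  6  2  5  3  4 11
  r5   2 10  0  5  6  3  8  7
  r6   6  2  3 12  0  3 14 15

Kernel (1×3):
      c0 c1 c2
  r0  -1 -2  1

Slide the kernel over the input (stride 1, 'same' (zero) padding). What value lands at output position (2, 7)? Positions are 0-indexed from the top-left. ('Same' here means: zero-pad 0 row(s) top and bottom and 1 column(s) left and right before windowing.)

The receptive field on the zero-padded input at this output position is [4 8 0]. Elementwise product with the kernel and sum: 4·-1 + 8·-2 + 0·1.

-20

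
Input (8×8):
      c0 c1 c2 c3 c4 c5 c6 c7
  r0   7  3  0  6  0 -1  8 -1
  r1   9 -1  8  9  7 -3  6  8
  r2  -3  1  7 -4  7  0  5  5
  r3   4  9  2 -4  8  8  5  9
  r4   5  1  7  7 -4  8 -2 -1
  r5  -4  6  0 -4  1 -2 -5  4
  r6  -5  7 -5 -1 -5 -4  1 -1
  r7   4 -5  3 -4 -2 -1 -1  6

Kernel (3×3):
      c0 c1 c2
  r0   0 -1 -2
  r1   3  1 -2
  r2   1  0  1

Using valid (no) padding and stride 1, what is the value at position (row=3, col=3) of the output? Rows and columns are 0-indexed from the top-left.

-29

The receptive field on the input at this output position is [-4 8 8 / 7 -4 8 / -4 1 -2]. Elementwise product with the kernel and sum: 8·-1 + 8·-2 + 7·3 + -4·1 + 8·-2 + -4·1 + -2·1.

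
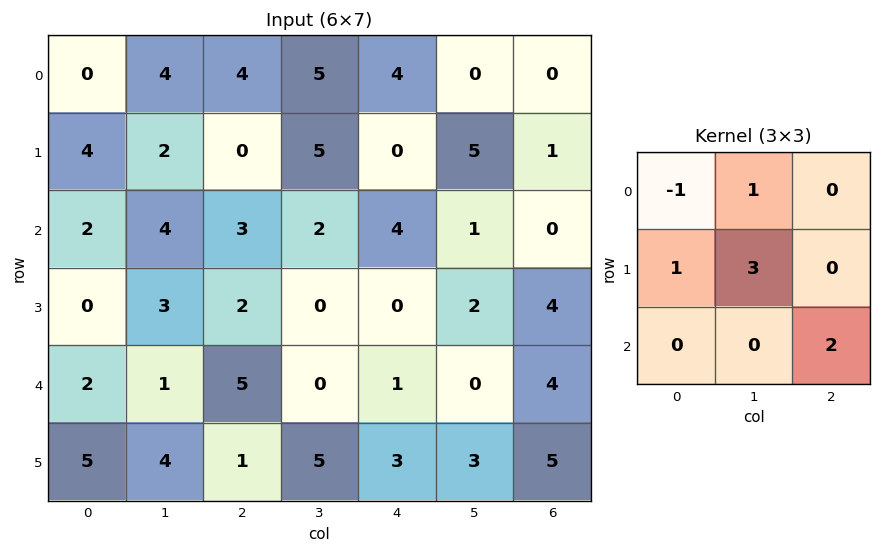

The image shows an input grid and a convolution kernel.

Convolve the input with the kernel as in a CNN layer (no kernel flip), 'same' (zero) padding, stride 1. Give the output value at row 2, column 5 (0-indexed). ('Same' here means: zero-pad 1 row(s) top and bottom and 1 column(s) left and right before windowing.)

20

The receptive field on the zero-padded input at this output position is [0 5 1 / 4 1 0 / 0 2 4]. Elementwise product with the kernel and sum: 0·-1 + 5·1 + 4·1 + 1·3 + 4·2.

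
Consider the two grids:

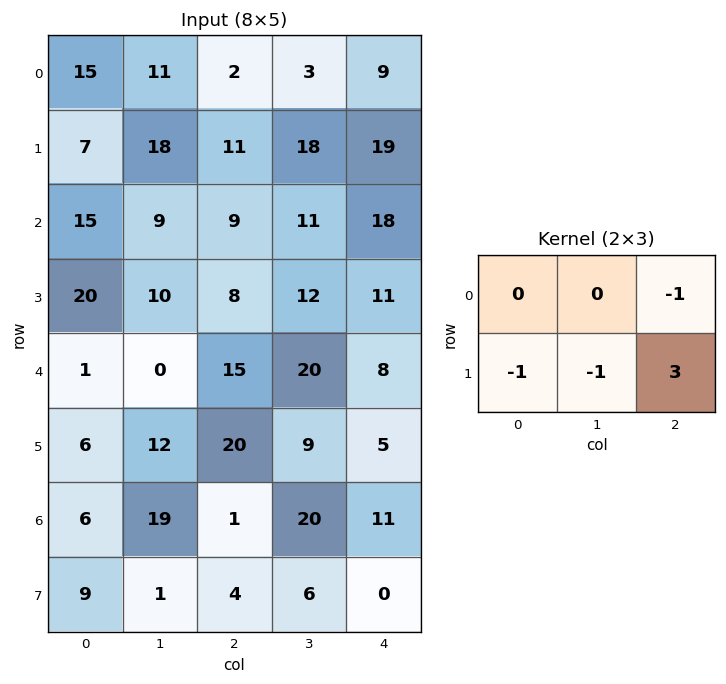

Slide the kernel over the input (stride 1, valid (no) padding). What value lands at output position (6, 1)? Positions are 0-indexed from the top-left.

The receptive field on the input at this output position is [19 1 20 / 1 4 6]. Elementwise product with the kernel and sum: 20·-1 + 1·-1 + 4·-1 + 6·3.

-7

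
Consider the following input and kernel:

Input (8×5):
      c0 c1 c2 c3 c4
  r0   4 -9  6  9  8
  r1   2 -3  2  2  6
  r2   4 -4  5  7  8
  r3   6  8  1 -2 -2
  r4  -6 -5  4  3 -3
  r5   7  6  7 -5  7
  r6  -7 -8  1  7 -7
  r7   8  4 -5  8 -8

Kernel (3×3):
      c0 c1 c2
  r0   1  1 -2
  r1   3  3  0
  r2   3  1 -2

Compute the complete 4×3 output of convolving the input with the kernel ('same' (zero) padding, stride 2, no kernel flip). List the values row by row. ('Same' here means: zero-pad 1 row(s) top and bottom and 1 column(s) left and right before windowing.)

Output[0,0]: The receptive field on the zero-padded input at this output position is [0 0 0 / 0 4 -9 / 0 2 -3]. Elementwise product with the kernel and sum: 0·1 + 0·1 + 0·-2 + 0·3 + 4·3 + 0·3 + 2·1 + -3·-2.
Output[0,1]: The receptive field on the zero-padded input at this output position is [0 0 0 / -9 6 9 / -3 2 2]. Elementwise product with the kernel and sum: 0·1 + 0·1 + 0·-2 + -9·3 + 6·3 + -3·3 + 2·1 + 2·-2.

20 -20 63
10 27 45
-33 45 -12
-26 -7 18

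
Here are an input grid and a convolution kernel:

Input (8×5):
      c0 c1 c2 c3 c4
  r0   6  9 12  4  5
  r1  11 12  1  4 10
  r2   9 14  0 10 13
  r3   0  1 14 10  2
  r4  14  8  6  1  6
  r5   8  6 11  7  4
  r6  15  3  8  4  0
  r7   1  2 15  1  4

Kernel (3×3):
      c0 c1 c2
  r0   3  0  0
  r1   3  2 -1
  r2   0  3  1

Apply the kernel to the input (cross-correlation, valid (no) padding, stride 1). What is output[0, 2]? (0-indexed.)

80

The receptive field on the input at this output position is [12 4 5 / 1 4 10 / 0 10 13]. Elementwise product with the kernel and sum: 12·3 + 1·3 + 4·2 + 10·-1 + 10·3 + 13·1.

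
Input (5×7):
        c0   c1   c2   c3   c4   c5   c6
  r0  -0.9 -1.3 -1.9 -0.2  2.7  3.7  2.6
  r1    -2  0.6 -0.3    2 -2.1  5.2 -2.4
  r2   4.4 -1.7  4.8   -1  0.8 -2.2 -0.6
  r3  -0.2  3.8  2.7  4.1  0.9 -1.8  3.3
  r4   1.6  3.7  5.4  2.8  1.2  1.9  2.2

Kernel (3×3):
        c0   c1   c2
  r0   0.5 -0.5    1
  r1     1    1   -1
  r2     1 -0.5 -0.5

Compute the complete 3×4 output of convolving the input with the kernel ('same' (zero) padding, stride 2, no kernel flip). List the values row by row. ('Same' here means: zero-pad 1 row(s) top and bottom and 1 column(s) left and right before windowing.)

Output[0,0]: The receptive field on the zero-padded input at this output position is [0 0 0 / 0 -0.9 -1.3 / 0 -2 0.6]. Elementwise product with the kernel and sum: 0·0.5 + 0·-0.5 + 0·1 + 0·1 + -0.9·1 + -1.3·-1 + 0·1 + -2·-0.5 + 0.6·-0.5.

1.1 -3.25 -0.75 12.7
5.9 6.95 13.8 -2.45
1.8 10.95 1.9 1.55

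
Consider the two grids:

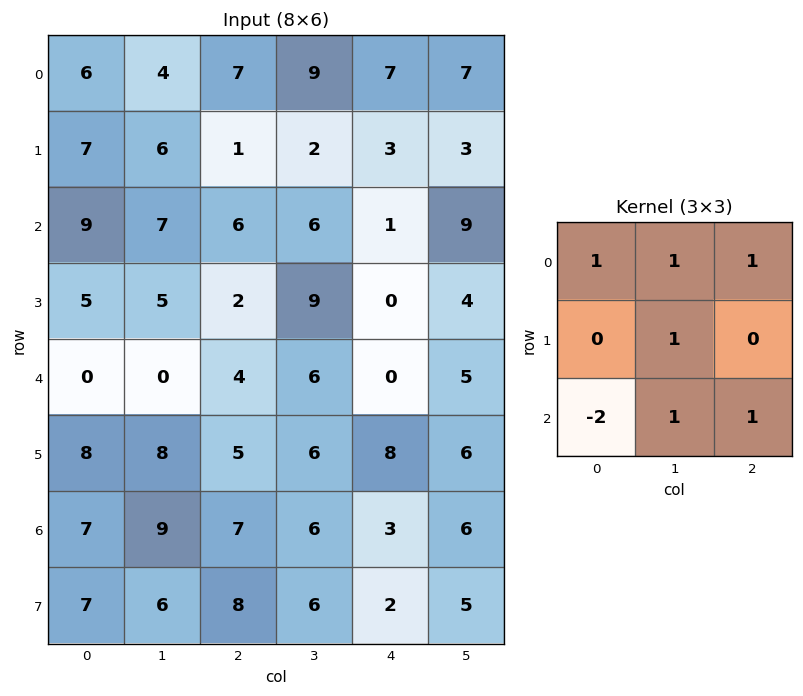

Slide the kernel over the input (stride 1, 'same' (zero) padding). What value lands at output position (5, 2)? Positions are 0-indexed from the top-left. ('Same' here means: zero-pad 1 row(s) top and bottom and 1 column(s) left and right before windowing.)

10

The receptive field on the zero-padded input at this output position is [0 4 6 / 8 5 6 / 9 7 6]. Elementwise product with the kernel and sum: 0·1 + 4·1 + 6·1 + 5·1 + 9·-2 + 7·1 + 6·1.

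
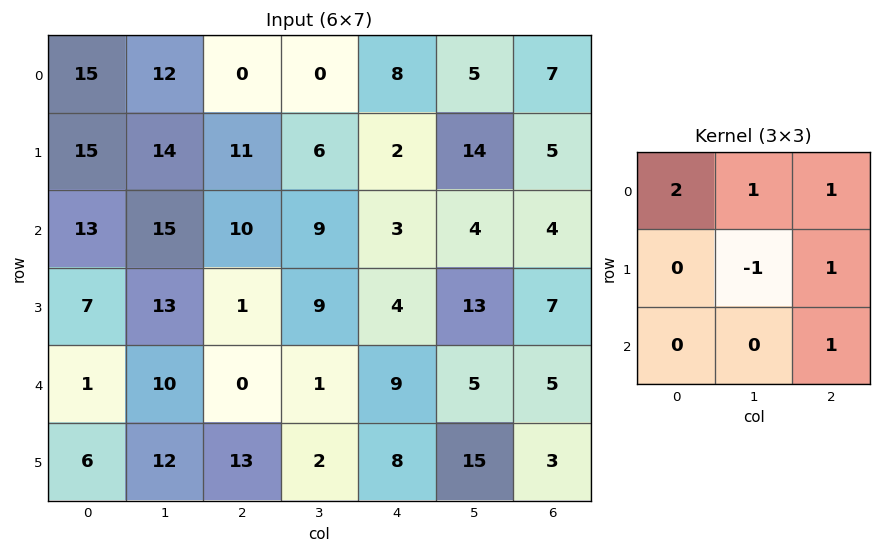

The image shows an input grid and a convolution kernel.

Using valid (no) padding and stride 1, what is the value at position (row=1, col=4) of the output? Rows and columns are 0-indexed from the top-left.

30

The receptive field on the input at this output position is [2 14 5 / 3 4 4 / 4 13 7]. Elementwise product with the kernel and sum: 2·2 + 14·1 + 5·1 + 4·-1 + 4·1 + 7·1.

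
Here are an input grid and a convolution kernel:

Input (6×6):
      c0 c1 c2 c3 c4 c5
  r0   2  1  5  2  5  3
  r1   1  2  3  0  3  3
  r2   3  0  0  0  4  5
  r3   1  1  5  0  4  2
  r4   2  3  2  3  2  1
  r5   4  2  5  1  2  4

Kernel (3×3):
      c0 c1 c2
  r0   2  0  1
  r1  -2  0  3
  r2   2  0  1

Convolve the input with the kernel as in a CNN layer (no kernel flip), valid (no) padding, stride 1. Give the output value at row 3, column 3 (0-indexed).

5

The receptive field on the input at this output position is [0 4 2 / 3 2 1 / 1 2 4]. Elementwise product with the kernel and sum: 0·2 + 2·1 + 3·-2 + 1·3 + 1·2 + 4·1.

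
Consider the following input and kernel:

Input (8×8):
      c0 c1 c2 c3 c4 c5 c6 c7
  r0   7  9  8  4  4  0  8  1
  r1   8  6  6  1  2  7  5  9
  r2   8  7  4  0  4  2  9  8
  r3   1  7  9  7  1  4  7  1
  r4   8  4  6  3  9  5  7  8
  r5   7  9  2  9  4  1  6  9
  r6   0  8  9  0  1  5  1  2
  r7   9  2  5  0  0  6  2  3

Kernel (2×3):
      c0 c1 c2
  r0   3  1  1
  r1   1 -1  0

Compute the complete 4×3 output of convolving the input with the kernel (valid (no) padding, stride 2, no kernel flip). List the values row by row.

Output[0,0]: The receptive field on the input at this output position is [7 9 8 / 8 6 6]. Elementwise product with the kernel and sum: 7·3 + 9·1 + 8·1 + 8·1 + 6·-1.

40 37 15
29 18 20
32 23 42
24 33 3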